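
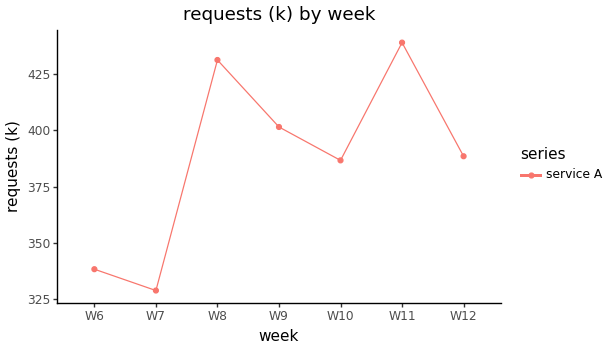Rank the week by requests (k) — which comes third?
W9

Top 4: W11 ≈ 440, W8 ≈ 430, W9 ≈ 400, W12 ≈ 390.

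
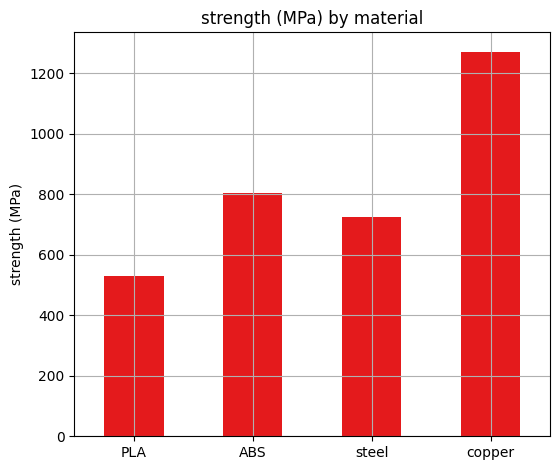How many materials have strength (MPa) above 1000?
1

Above 1000: copper.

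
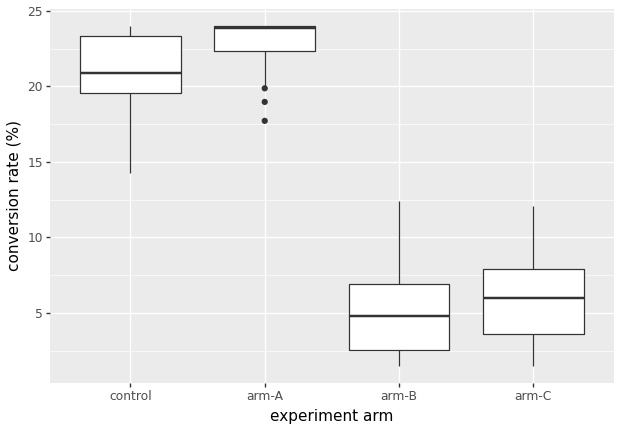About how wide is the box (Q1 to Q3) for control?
Q3 ≈ 24, Q1 ≈ 20; IQR ≈ 4.

≈ 4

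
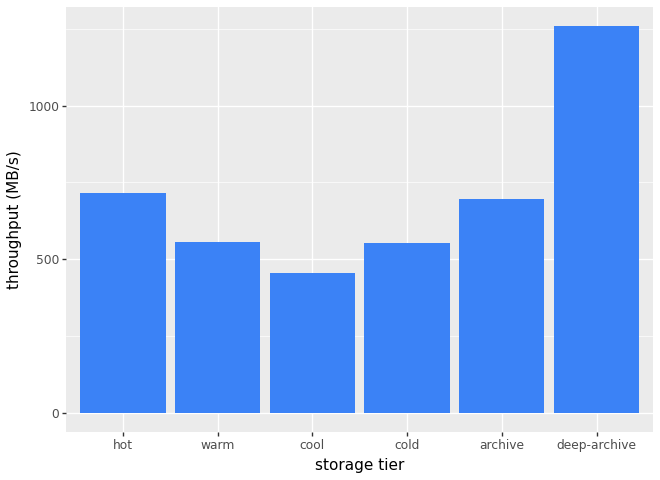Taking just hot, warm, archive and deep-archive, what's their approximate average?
(800 + 600 + 600 + 1200) / 4 ≈ 800.

≈ 800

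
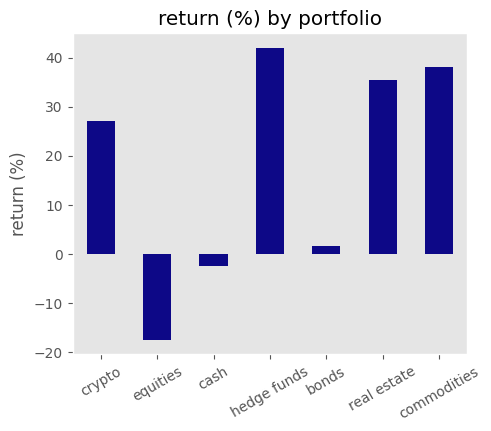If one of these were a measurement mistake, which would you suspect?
equities

equities ≈ -15; the rest sit between ≈ 0 and ≈ 40.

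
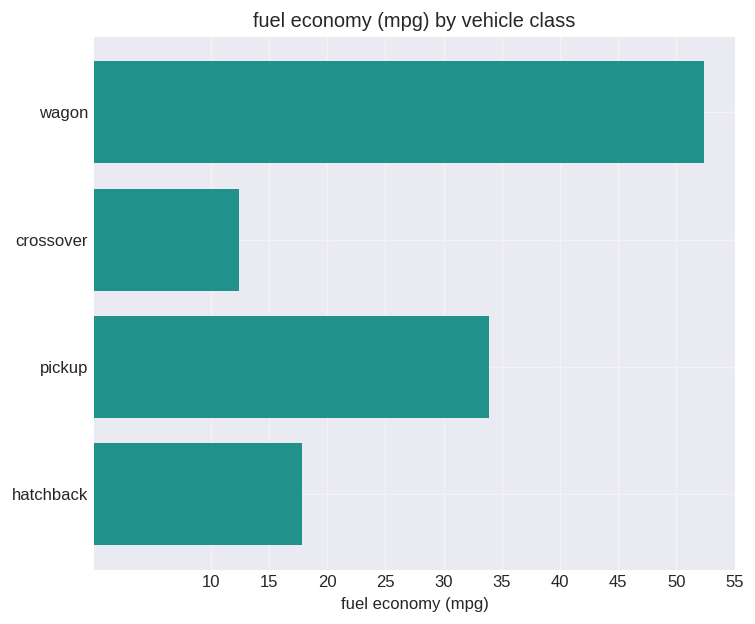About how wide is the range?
≈ 40

Max wagon ≈ 50, min crossover ≈ 10; range ≈ 40.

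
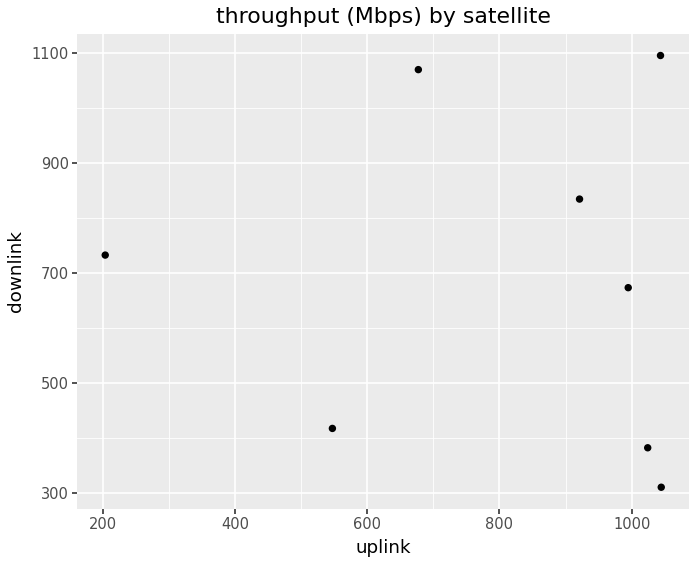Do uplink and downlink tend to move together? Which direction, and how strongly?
no clear correlation

Points are roughly uncorrelated; weak (|r| ≈ 0.1).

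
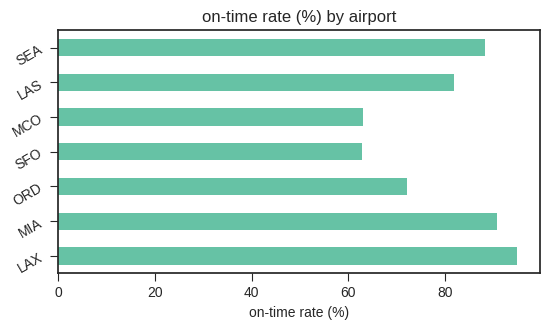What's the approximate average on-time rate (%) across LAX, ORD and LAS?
(90 + 70 + 80) / 3 ≈ 80.

≈ 80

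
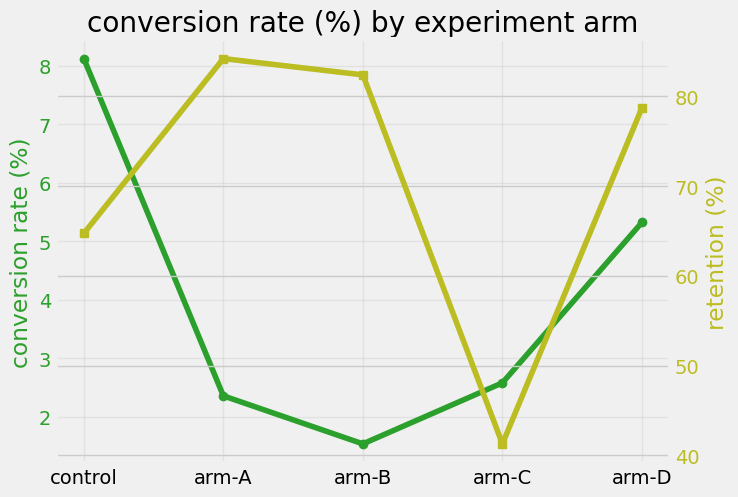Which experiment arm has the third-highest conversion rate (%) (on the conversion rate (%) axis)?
arm-C

Top 4 (on the conversion rate (%) axis): control ≈ 8, arm-D ≈ 5, arm-C ≈ 3, arm-A ≈ 2.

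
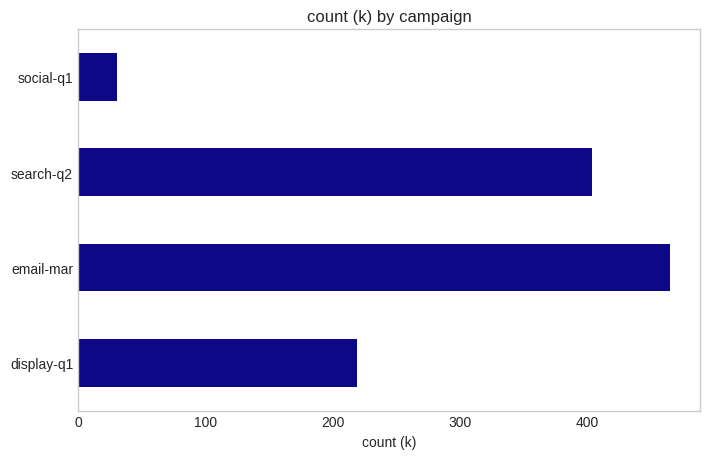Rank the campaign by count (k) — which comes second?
Top 3: email-mar ≈ 450, search-q2 ≈ 400, display-q1 ≈ 200.

search-q2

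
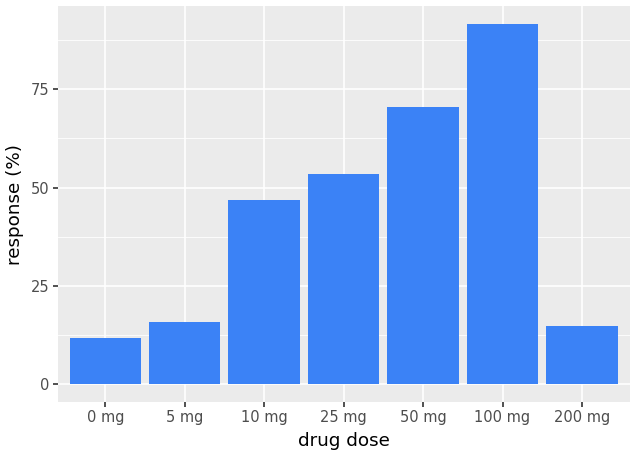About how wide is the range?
Max 100 mg ≈ 90, min 0 mg ≈ 10; range ≈ 80.

≈ 80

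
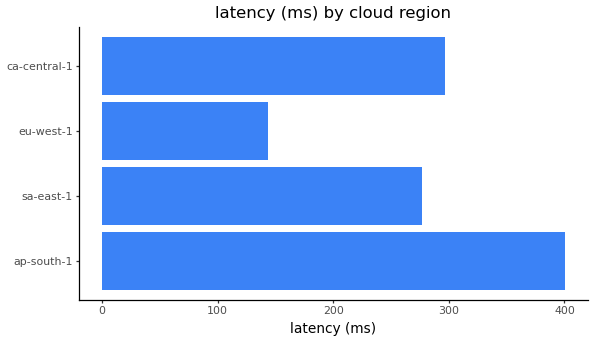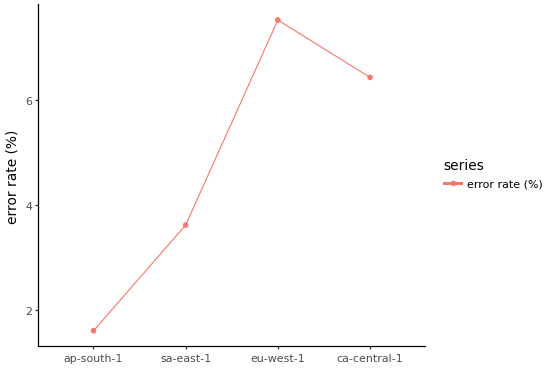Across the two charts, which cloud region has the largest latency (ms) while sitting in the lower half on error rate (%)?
ap-south-1

Chart 2 median error rate (%) ≈ 5; below-median cloud regions: ap-south-1, sa-east-1. Among those, ap-south-1 has the highest latency (ms) (≈ 400).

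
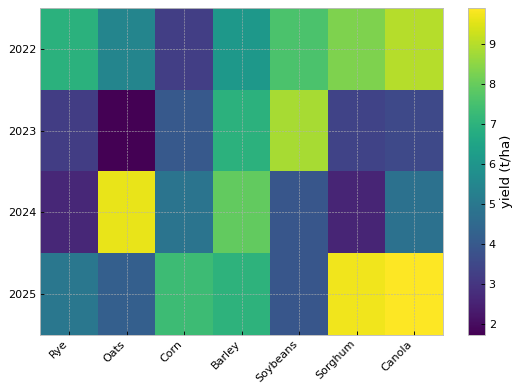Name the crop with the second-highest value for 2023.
Top 3 for 2023: Soybeans ≈ 9, Barley ≈ 7, Corn ≈ 4.

Barley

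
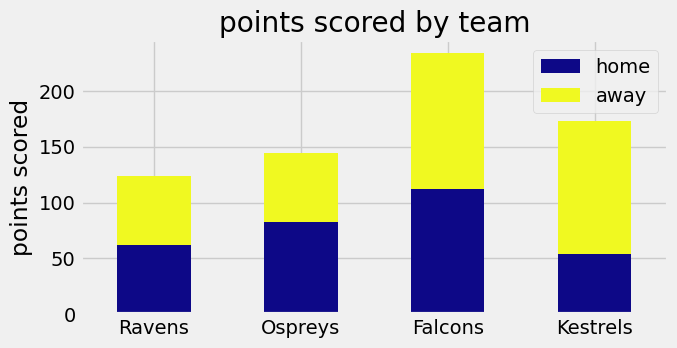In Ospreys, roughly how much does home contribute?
home top ≈ 80, bottom ≈ 0; segment ≈ 80.

≈ 80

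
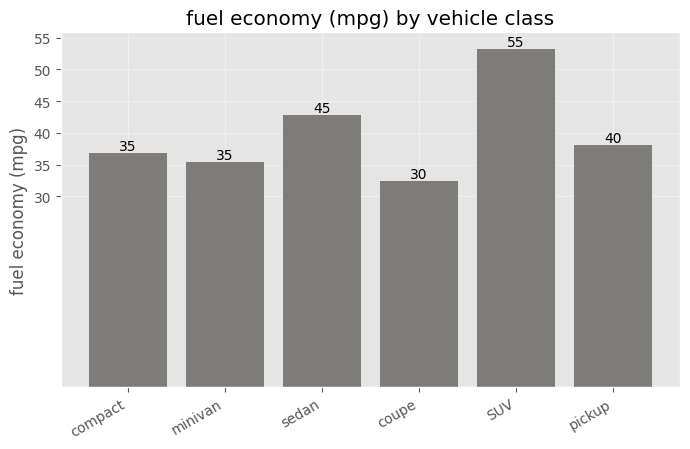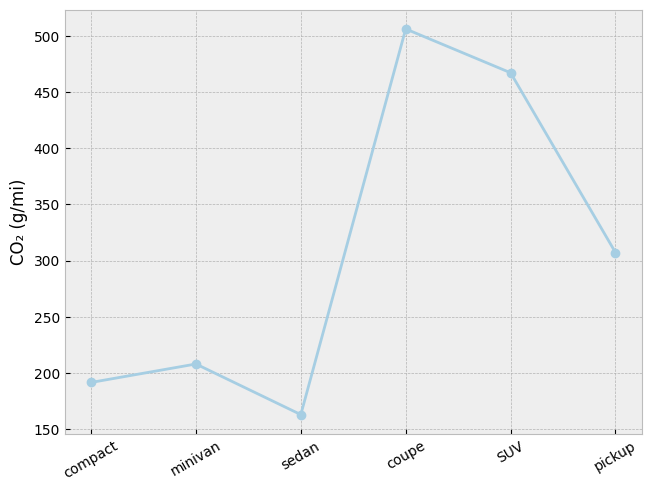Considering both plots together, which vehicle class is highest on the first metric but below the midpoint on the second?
sedan

Chart 2 median CO₂ (g/mi) ≈ 250; below-median vehicle classes: compact, minivan, sedan. Among those, sedan has the highest fuel economy (mpg) (≈ 45).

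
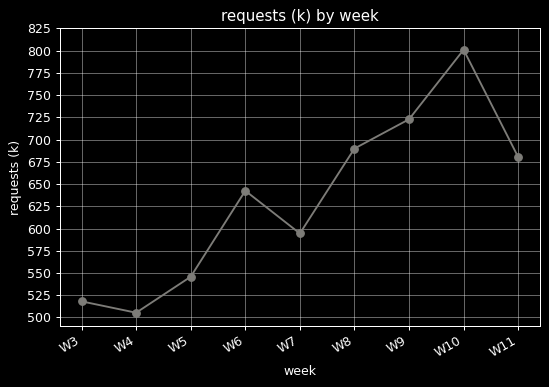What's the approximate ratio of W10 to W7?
≈ 1.33×

W10 ≈ 800, W7 ≈ 600; 800/600 ≈ 1.33.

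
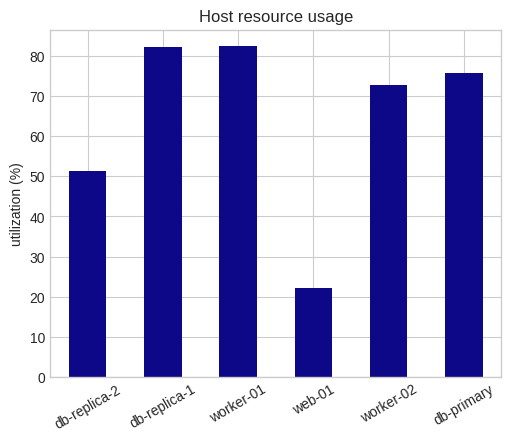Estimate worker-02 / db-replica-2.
worker-02 ≈ 70, db-replica-2 ≈ 50; 70/50 ≈ 1.4.

≈ 1.4×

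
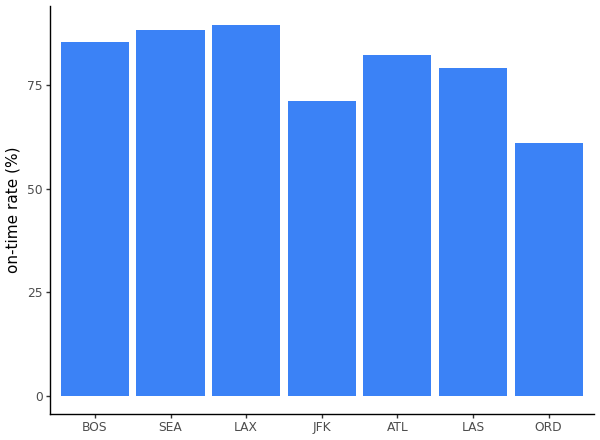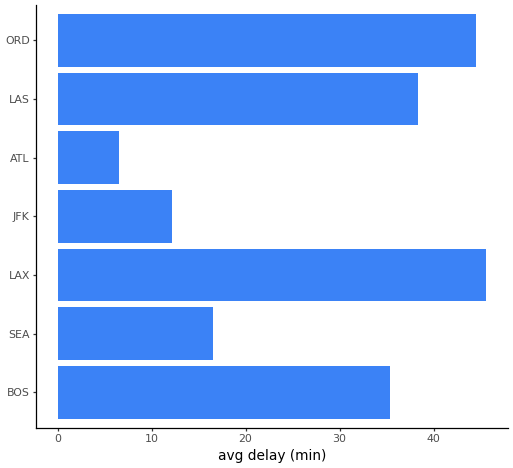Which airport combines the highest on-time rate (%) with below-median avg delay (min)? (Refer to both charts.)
Chart 2 median avg delay (min) ≈ 35; below-median airports: SEA, JFK, ATL. Among those, SEA has the highest on-time rate (%) (≈ 90).

SEA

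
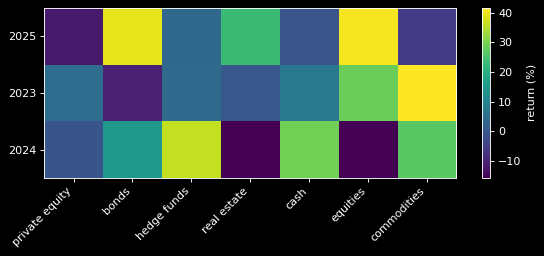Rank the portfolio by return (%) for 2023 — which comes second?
equities

Top 3 for 2023: commodities ≈ 40, equities ≈ 30, cash ≈ 5.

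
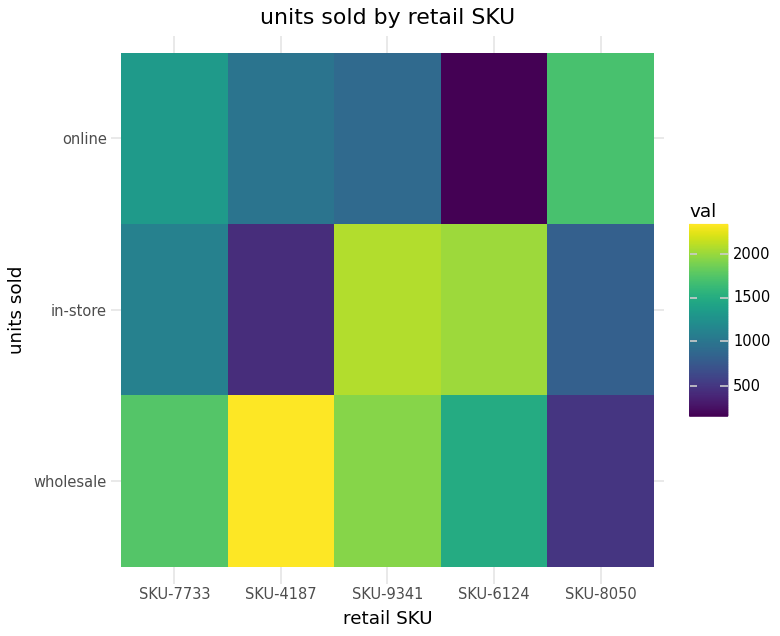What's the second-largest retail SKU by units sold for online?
SKU-7733

Top 3 for online: SKU-8050 ≈ 1800, SKU-7733 ≈ 1400, SKU-4187 ≈ 1000.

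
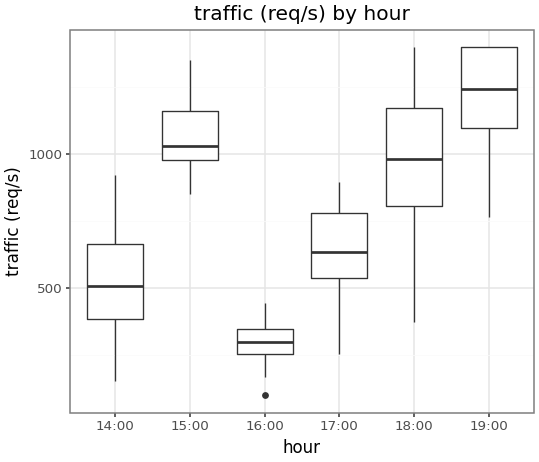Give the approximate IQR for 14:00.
Q3 ≈ 700, Q1 ≈ 400; IQR ≈ 300.

≈ 300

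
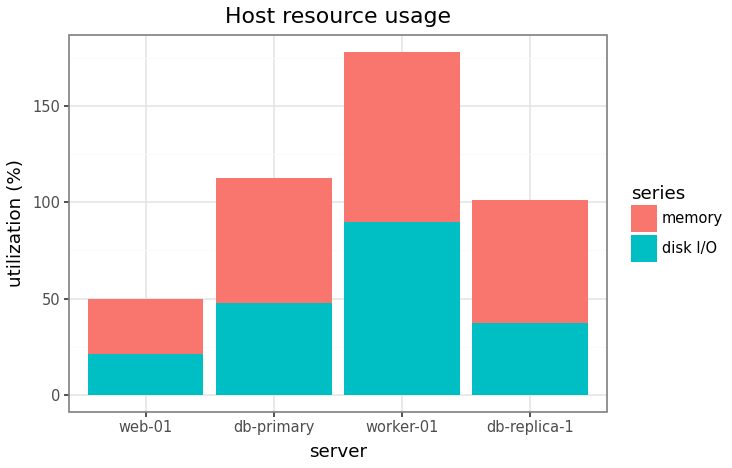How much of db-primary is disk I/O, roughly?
≈ 40

disk I/O top ≈ 40, bottom ≈ 0; segment ≈ 40.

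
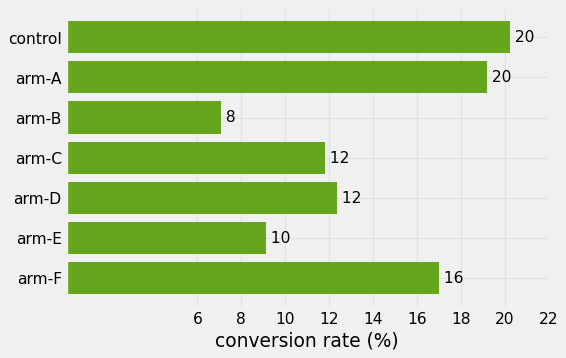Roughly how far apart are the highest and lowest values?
Max control ≈ 20, min arm-B ≈ 8; range ≈ 12.

≈ 12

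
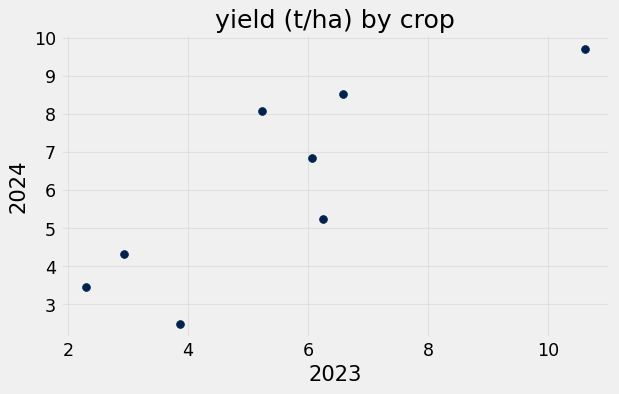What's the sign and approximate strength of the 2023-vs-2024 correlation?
positive, strong

Points are positively correlated; strong (|r| ≈ 0.8).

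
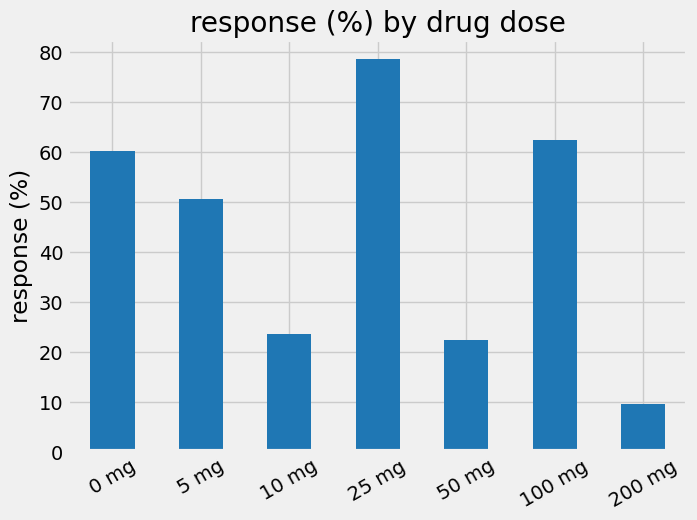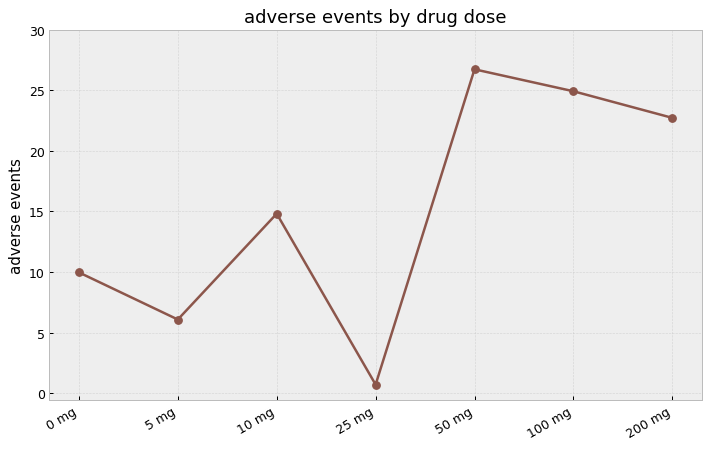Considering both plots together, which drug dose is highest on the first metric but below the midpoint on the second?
Chart 2 median adverse events ≈ 15; below-median drug doses: 0 mg, 5 mg, 25 mg. Among those, 25 mg has the highest response (%) (≈ 80).

25 mg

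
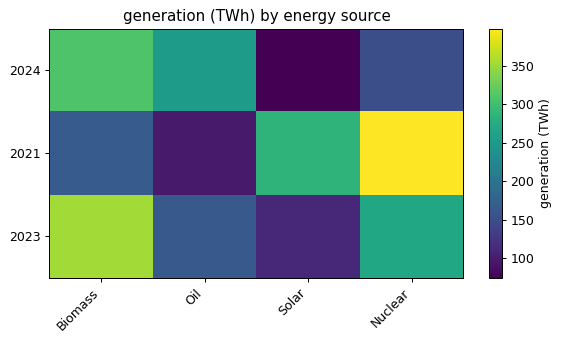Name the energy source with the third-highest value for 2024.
Top 4 for 2024: Biomass ≈ 300, Oil ≈ 250, Nuclear ≈ 150, Solar ≈ 50.

Nuclear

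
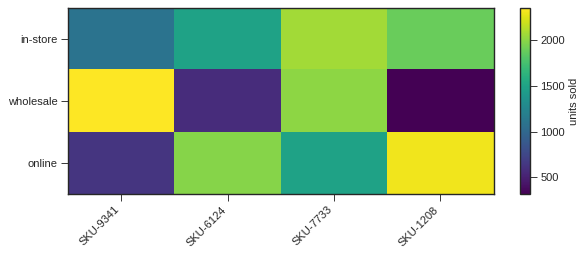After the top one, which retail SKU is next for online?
Top 3 for online: SKU-1208 ≈ 2400, SKU-6124 ≈ 2000, SKU-7733 ≈ 1400.

SKU-6124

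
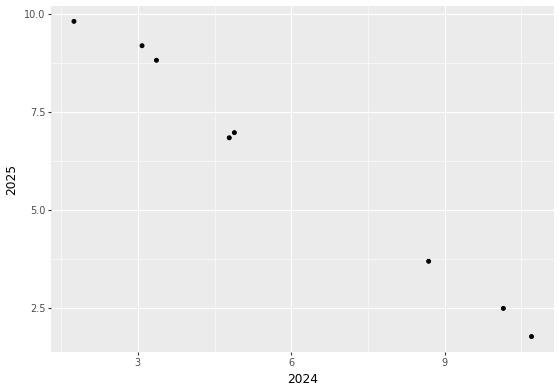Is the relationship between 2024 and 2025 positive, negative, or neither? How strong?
negative, strong

Points are negatively correlated; strong (|r| ≈ 1.0).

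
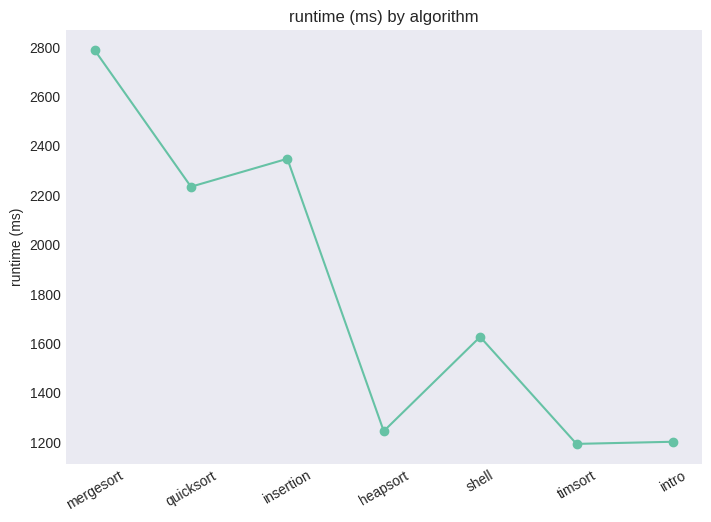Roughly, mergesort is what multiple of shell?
≈ 1.75×

mergesort ≈ 2800, shell ≈ 1600; 2800/1600 ≈ 1.75.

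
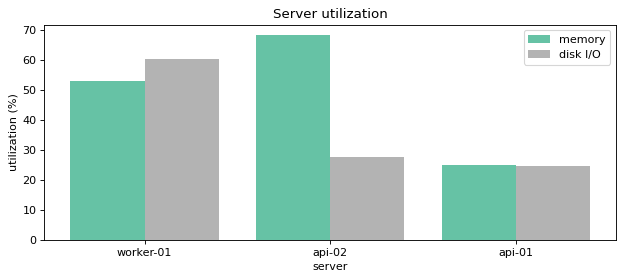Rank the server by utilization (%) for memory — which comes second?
Top 3 for memory: api-02 ≈ 70, worker-01 ≈ 50, api-01 ≈ 30.

worker-01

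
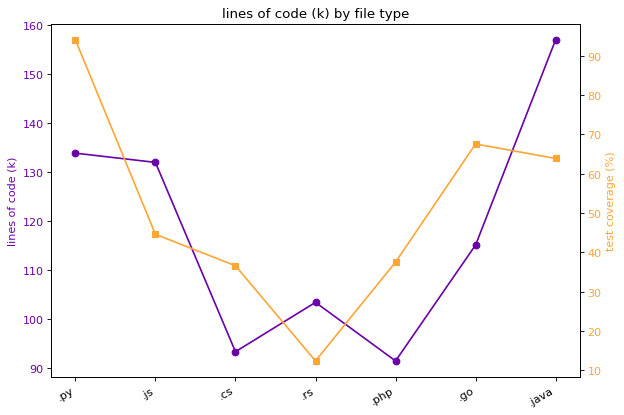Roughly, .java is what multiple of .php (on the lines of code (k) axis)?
≈ 1.78×

.java ≈ 160, .php ≈ 90; 160/90 ≈ 1.78.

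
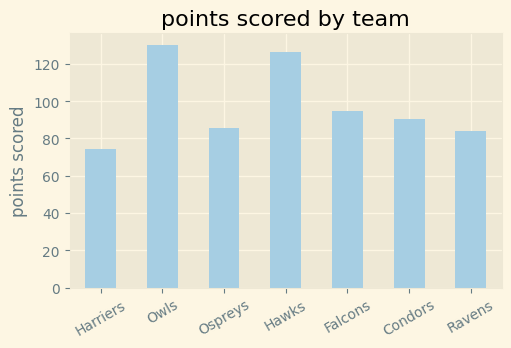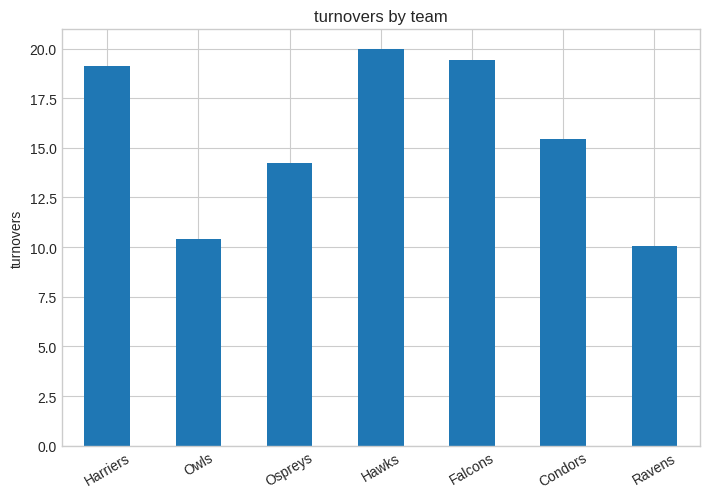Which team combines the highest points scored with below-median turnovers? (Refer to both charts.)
Owls

Chart 2 median turnovers ≈ 16; below-median teams: Owls, Ospreys, Ravens. Among those, Owls has the highest points scored (≈ 120).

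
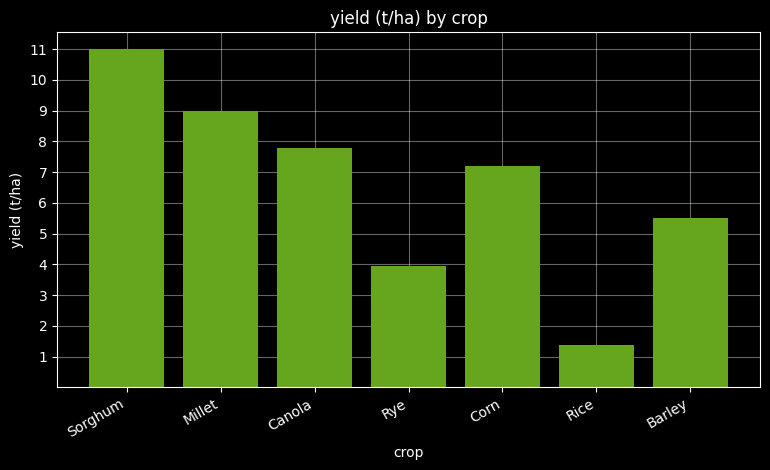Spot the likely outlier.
Rice ≈ 1; the rest sit between ≈ 4 and ≈ 11.

Rice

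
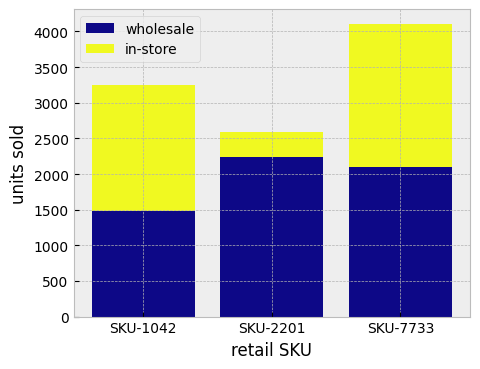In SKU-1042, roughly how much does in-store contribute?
≈ 1500

in-store top ≈ 3000, bottom ≈ 1500; segment ≈ 1500.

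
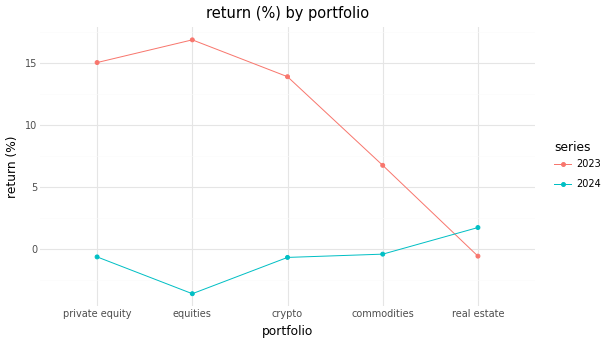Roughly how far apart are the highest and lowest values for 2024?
≈ 6

Max real estate ≈ 2, min equities ≈ -4; range ≈ 6.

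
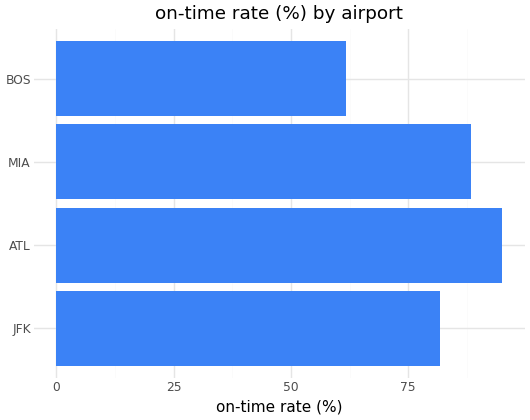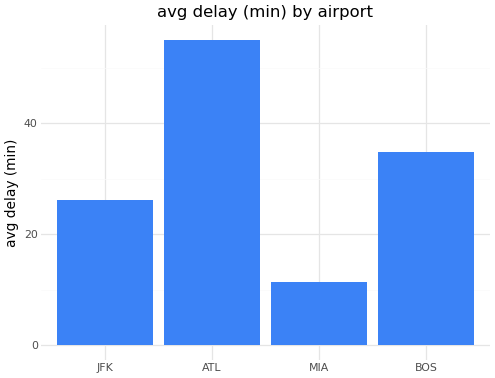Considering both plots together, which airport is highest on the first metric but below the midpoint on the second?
MIA

Chart 2 median avg delay (min) ≈ 30; below-median airports: JFK, MIA. Among those, MIA has the highest on-time rate (%) (≈ 90).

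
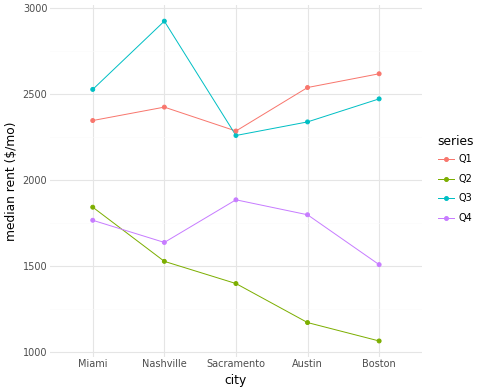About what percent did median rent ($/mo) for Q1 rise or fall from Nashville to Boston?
Nashville ≈ 2400, Boston ≈ 2600; (2600 − 2400) / 2400 ≈ +8.3%.

≈ +8.3%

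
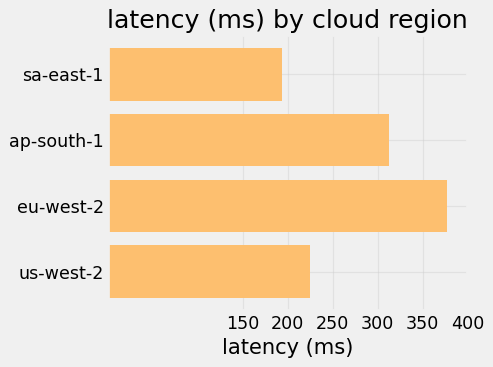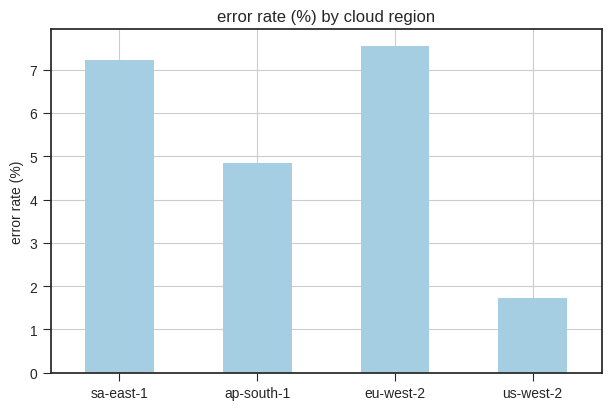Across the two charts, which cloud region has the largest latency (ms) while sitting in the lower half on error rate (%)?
Chart 2 median error rate (%) ≈ 6; below-median cloud regions: ap-south-1, us-west-2. Among those, ap-south-1 has the highest latency (ms) (≈ 300).

ap-south-1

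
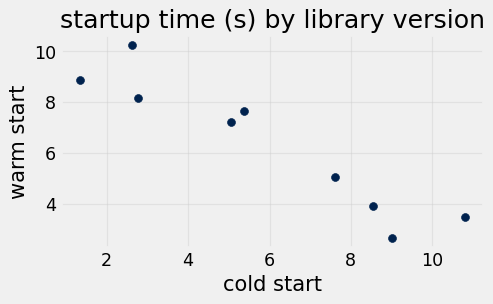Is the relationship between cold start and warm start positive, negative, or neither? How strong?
negative, strong

Points are negatively correlated; strong (|r| ≈ 0.9).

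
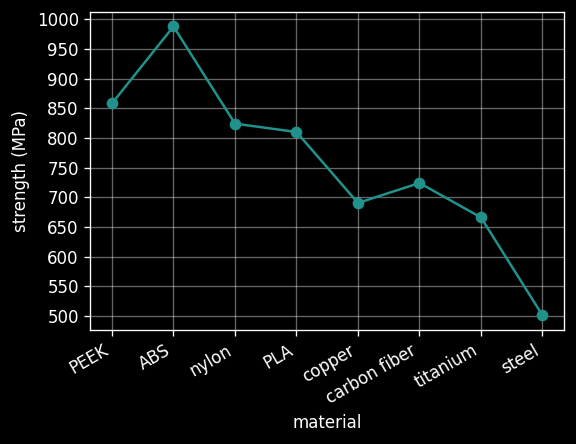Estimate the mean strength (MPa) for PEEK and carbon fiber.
(850 + 700) / 2 ≈ 775.

≈ 775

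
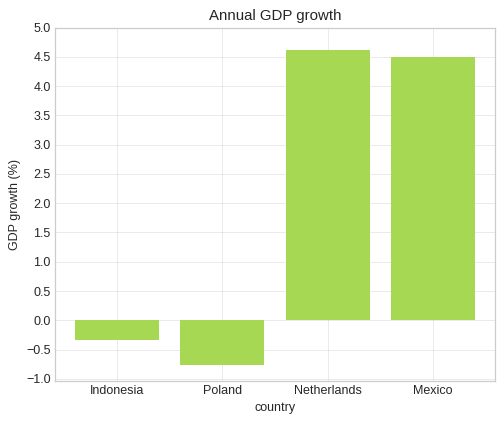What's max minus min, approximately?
Max Netherlands ≈ 4.5, min Poland ≈ -1.0; range ≈ 5.5.

≈ 5.5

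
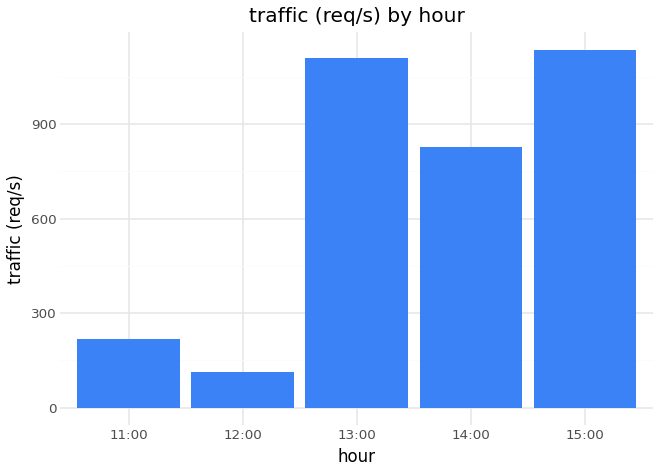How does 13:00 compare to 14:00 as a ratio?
13:00 ≈ 1100, 14:00 ≈ 800; 1100/800 ≈ 1.38.

≈ 1.38×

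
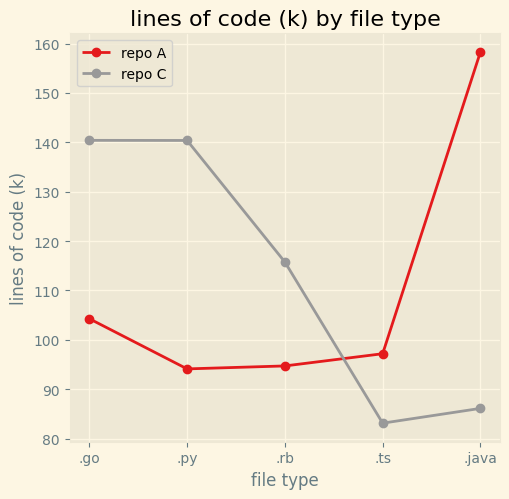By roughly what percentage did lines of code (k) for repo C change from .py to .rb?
≈ -14.3%

.py ≈ 140, .rb ≈ 120; (120 − 140) / 140 ≈ -14.3%.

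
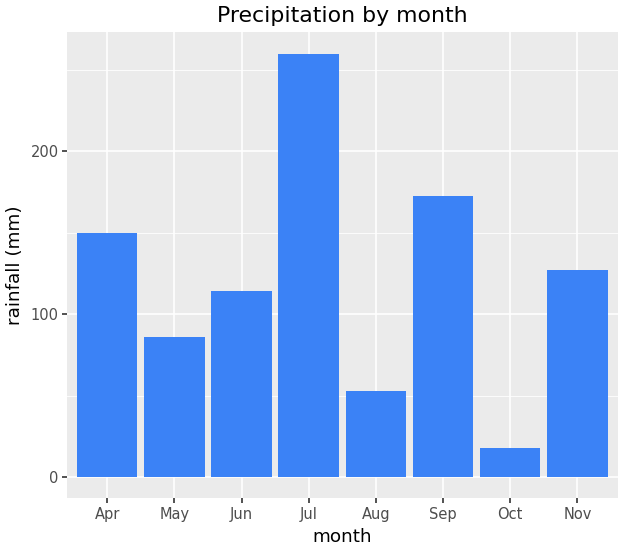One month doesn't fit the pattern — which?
Jul ≈ 250; the rest sit between ≈ 25 and ≈ 175.

Jul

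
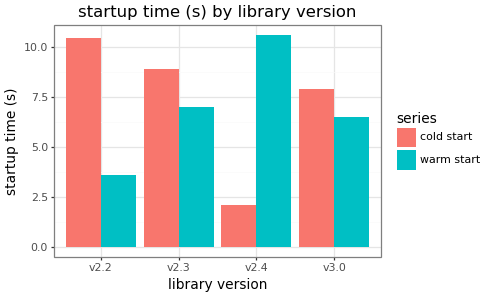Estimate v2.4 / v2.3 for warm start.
≈ 1.57×

v2.4 ≈ 11, v2.3 ≈ 7; 11/7 ≈ 1.57.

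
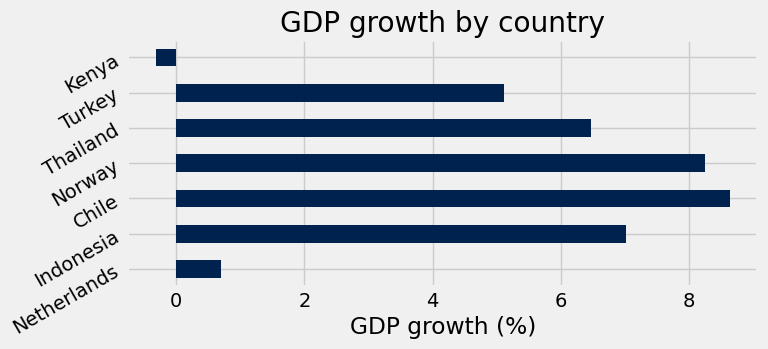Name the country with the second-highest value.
Top 3: Chile ≈ 9, Norway ≈ 8, Indonesia ≈ 7.

Norway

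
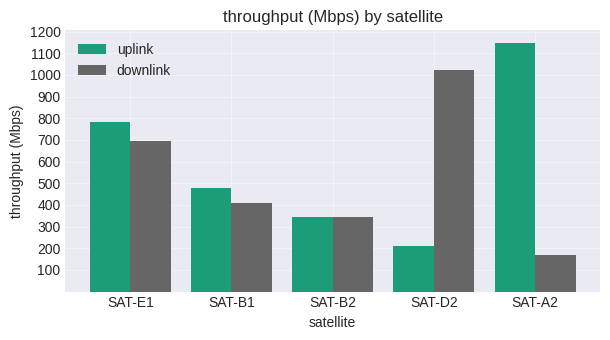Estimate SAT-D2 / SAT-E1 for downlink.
≈ 1.43×

SAT-D2 ≈ 1000, SAT-E1 ≈ 700; 1000/700 ≈ 1.43.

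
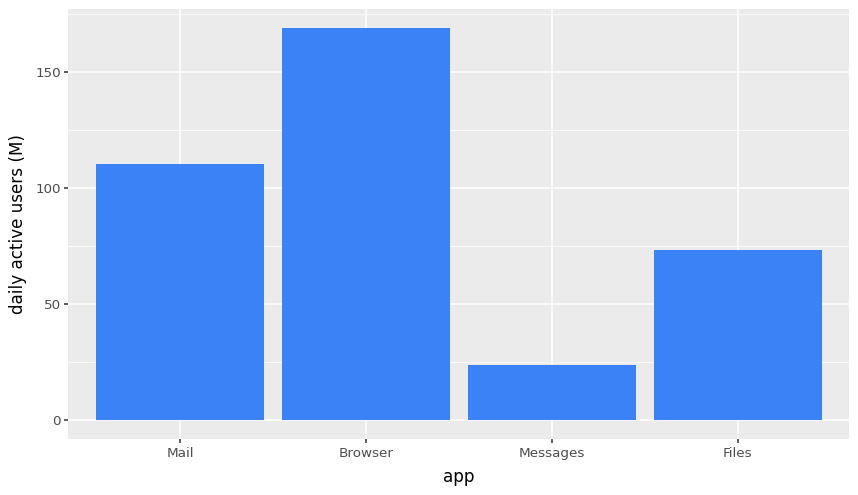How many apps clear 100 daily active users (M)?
Above 100: Mail, Browser.

2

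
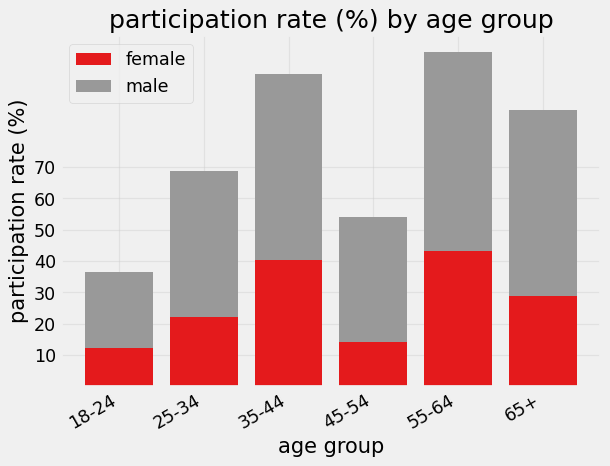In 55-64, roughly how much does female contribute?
female top ≈ 40, bottom ≈ 0; segment ≈ 40.

≈ 40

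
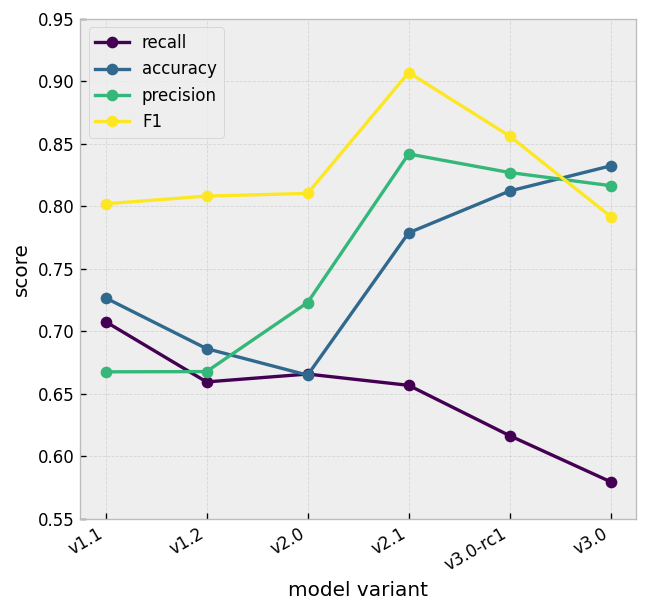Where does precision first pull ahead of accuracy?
v1.2: precision ≈ 0.65 vs accuracy ≈ 0.70 (not yet); v2.0: precision ≈ 0.70 vs accuracy ≈ 0.65 (first crossover).

v2.0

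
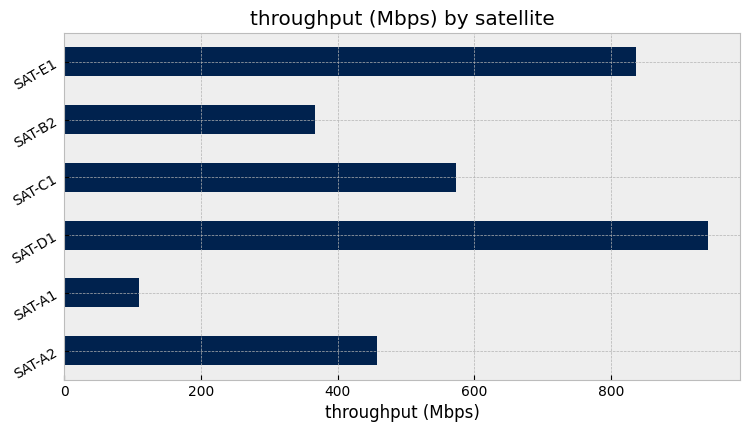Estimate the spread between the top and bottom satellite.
≈ 800

Max SAT-D1 ≈ 900, min SAT-A1 ≈ 100; range ≈ 800.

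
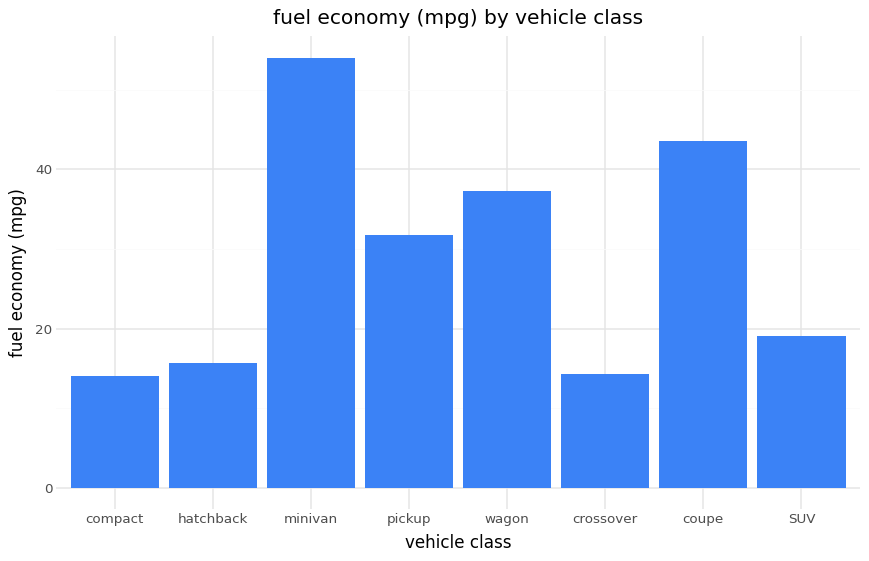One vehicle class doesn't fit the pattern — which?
minivan ≈ 55; the rest sit between ≈ 15 and ≈ 45.

minivan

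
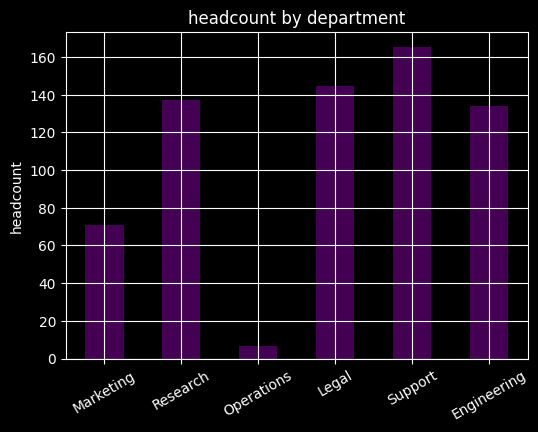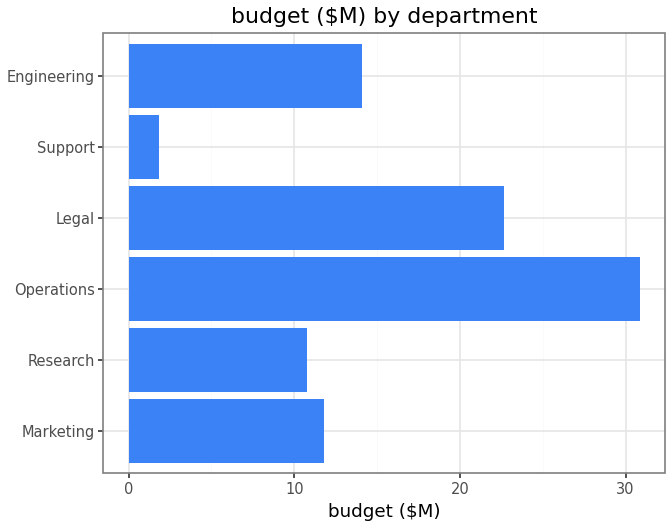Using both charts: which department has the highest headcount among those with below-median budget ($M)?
Chart 2 median budget ($M) ≈ 15; below-median departments: Marketing, Research, Support. Among those, Support has the highest headcount (≈ 160).

Support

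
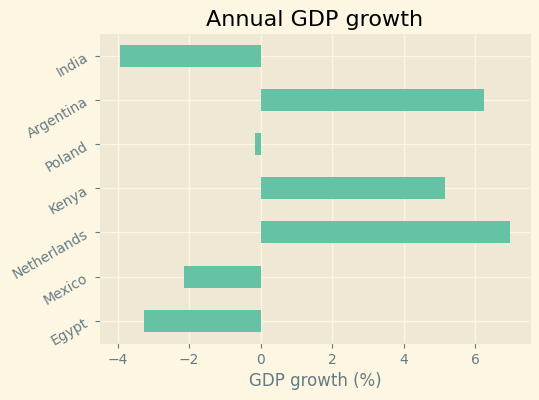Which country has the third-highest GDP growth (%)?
Top 4: Netherlands ≈ 7, Argentina ≈ 6, Kenya ≈ 5, Poland ≈ 0.

Kenya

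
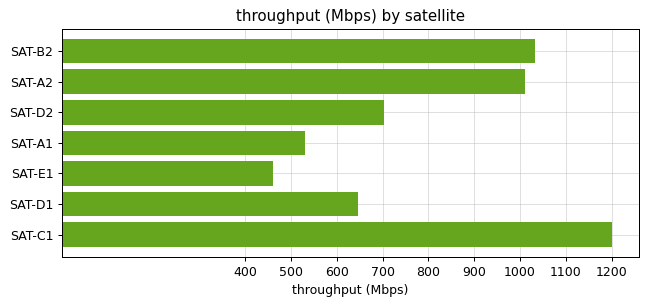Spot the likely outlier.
SAT-C1 ≈ 1200; the rest sit between ≈ 500 and ≈ 1000.

SAT-C1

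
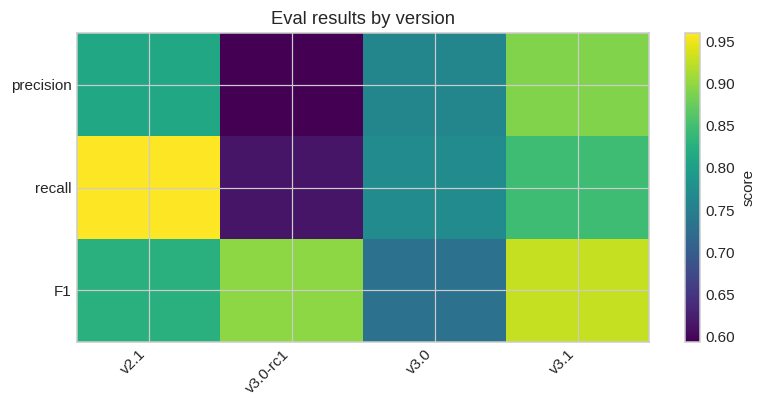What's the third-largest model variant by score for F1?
v2.1

Top 4 for F1: v3.1 ≈ 0.95, v3.0-rc1 ≈ 0.90, v2.1 ≈ 0.85, v3.0 ≈ 0.75.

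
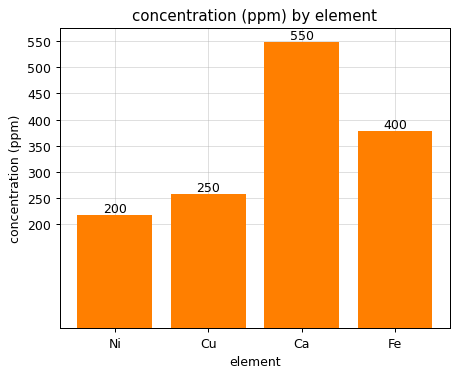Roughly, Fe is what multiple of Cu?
Fe ≈ 400, Cu ≈ 250; 400/250 ≈ 1.6.

≈ 1.6×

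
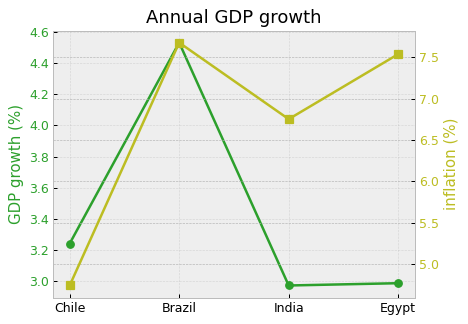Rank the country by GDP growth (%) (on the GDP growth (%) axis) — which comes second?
Top 3 (on the GDP growth (%) axis): Brazil ≈ 4.6, Chile ≈ 3.2, Egypt ≈ 3.0.

Chile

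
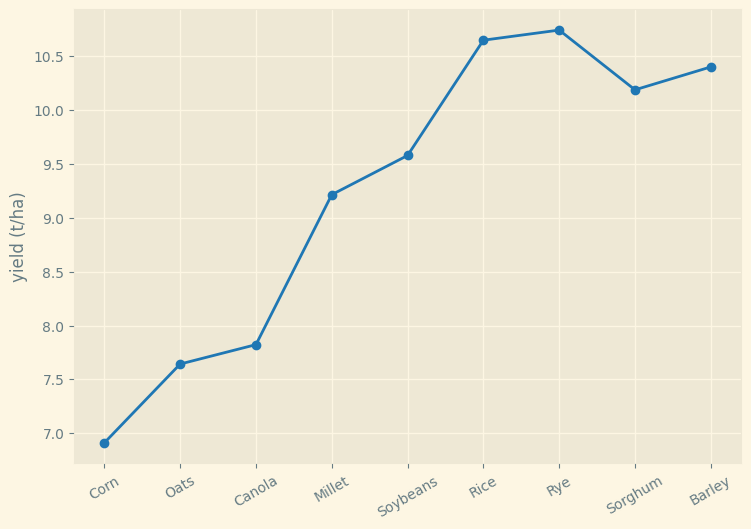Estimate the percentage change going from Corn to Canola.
Corn ≈ 7.0, Canola ≈ 8.0; (8.0 − 7.0) / 7.0 ≈ +14.3%.

≈ +14.3%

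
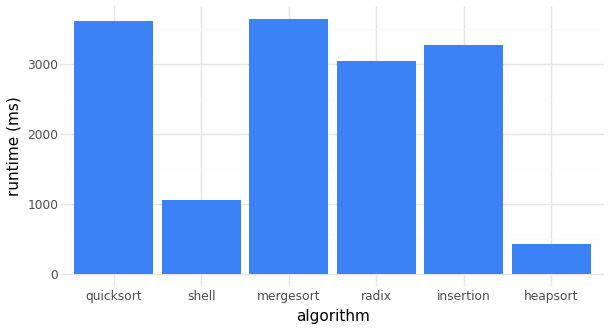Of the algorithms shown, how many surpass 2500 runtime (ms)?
4

Above 2500: quicksort, mergesort, radix, insertion.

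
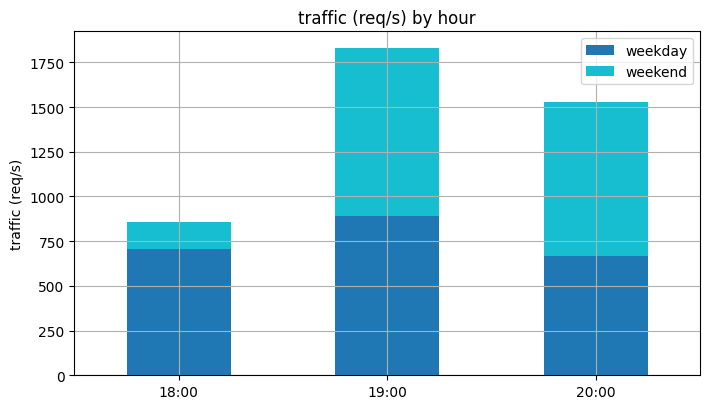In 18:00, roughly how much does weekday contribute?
≈ 800

weekday top ≈ 800, bottom ≈ 0; segment ≈ 800.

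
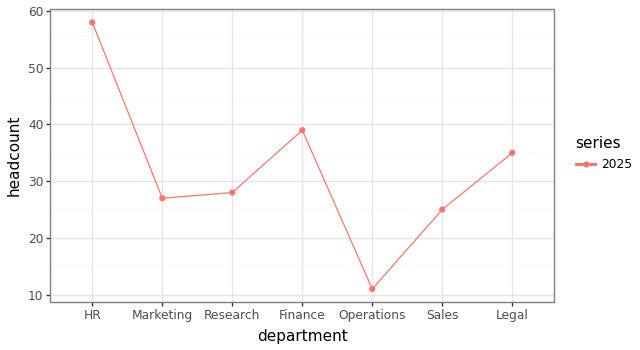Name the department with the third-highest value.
Legal

Top 4: HR ≈ 60, Finance ≈ 40, Legal ≈ 35, Research ≈ 30.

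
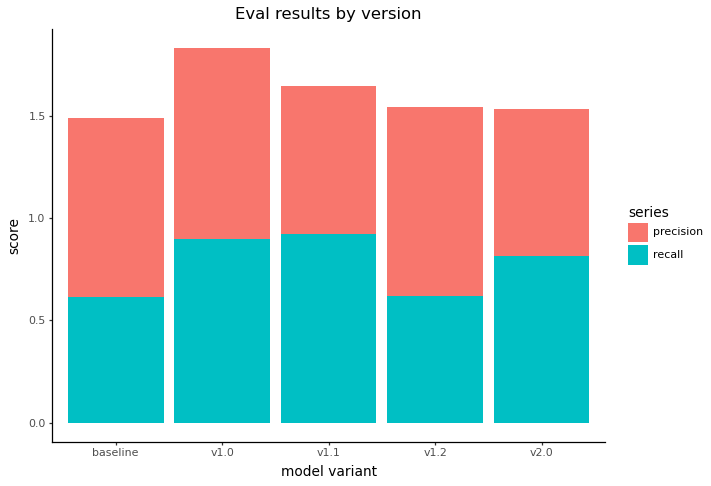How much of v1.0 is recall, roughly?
recall top ≈ 0.8, bottom ≈ 0.0; segment ≈ 0.8.

≈ 0.8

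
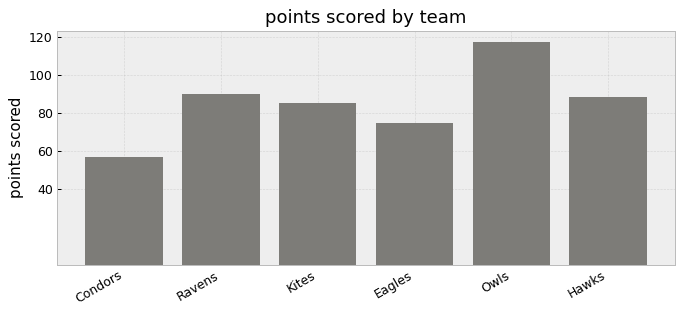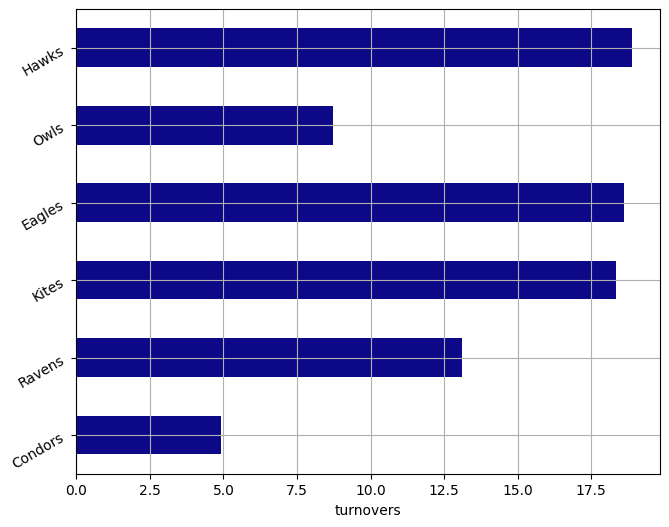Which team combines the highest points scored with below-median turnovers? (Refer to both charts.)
Owls

Chart 2 median turnovers ≈ 16; below-median teams: Condors, Ravens, Owls. Among those, Owls has the highest points scored (≈ 120).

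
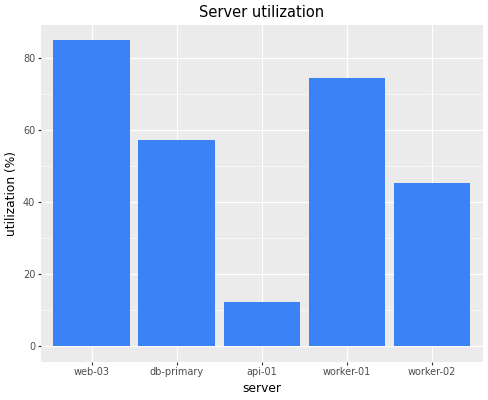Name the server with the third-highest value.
Top 4: web-03 ≈ 90, worker-01 ≈ 70, db-primary ≈ 60, worker-02 ≈ 50.

db-primary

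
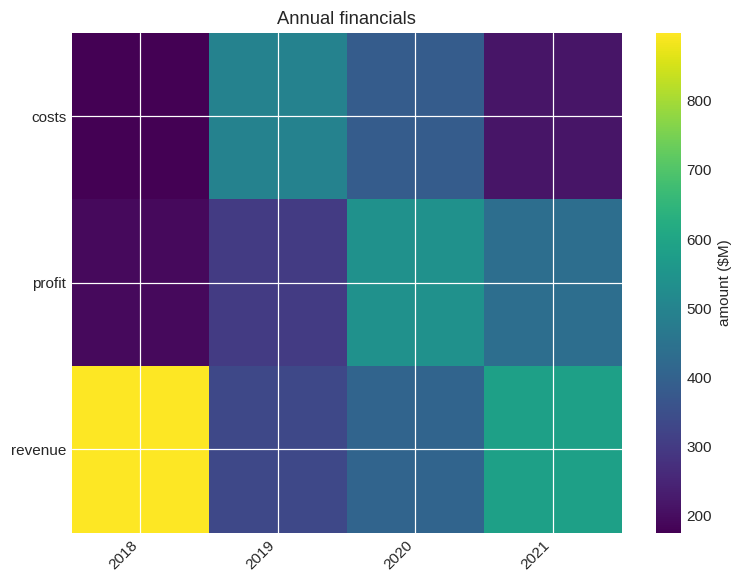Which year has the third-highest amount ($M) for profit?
2019

Top 4 for profit: 2020 ≈ 500, 2021 ≈ 400, 2019 ≈ 300, 2018 ≈ 200.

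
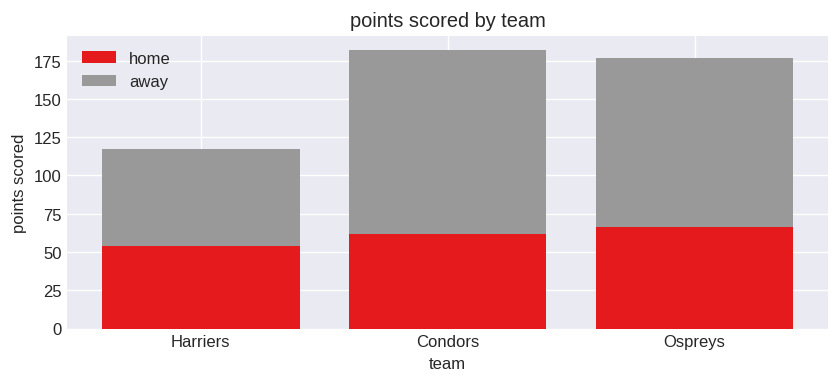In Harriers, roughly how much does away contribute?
≈ 60

away top ≈ 120, bottom ≈ 60; segment ≈ 60.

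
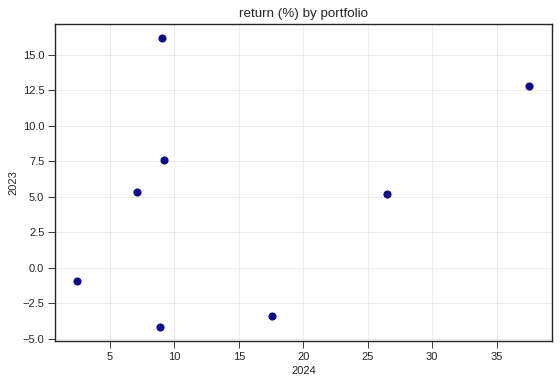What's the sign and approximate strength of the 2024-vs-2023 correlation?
positive, weak

Points are positively correlated; weak (|r| ≈ 0.3).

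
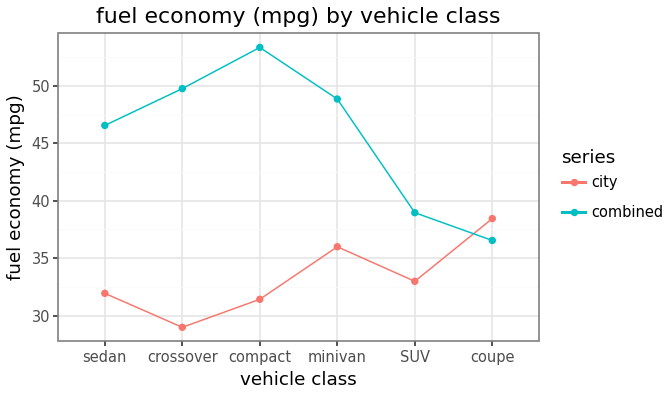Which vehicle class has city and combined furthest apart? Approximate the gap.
compact, ≈ 25 mpg

compact: city ≈ 30, combined ≈ 55 → gap ≈ 25. Next-largest (crossover) is only ≈ 20.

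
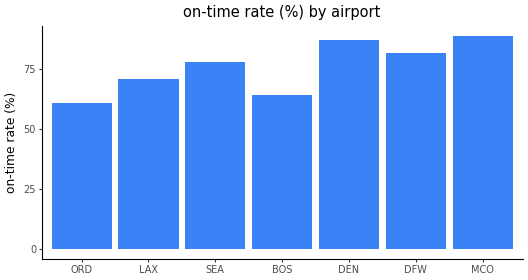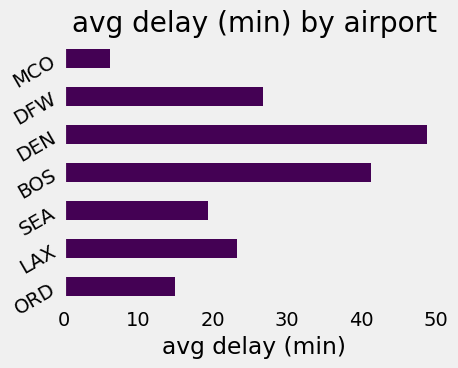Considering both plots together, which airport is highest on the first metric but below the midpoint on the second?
Chart 2 median avg delay (min) ≈ 25; below-median airports: ORD, SEA, MCO. Among those, MCO has the highest on-time rate (%) (≈ 90).

MCO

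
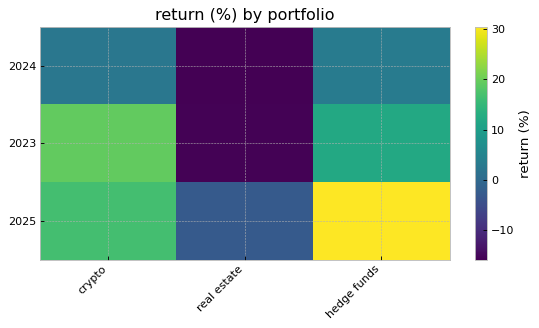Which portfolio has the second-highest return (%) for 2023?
Top 3 for 2023: crypto ≈ 20, hedge funds ≈ 10, real estate ≈ -15.

hedge funds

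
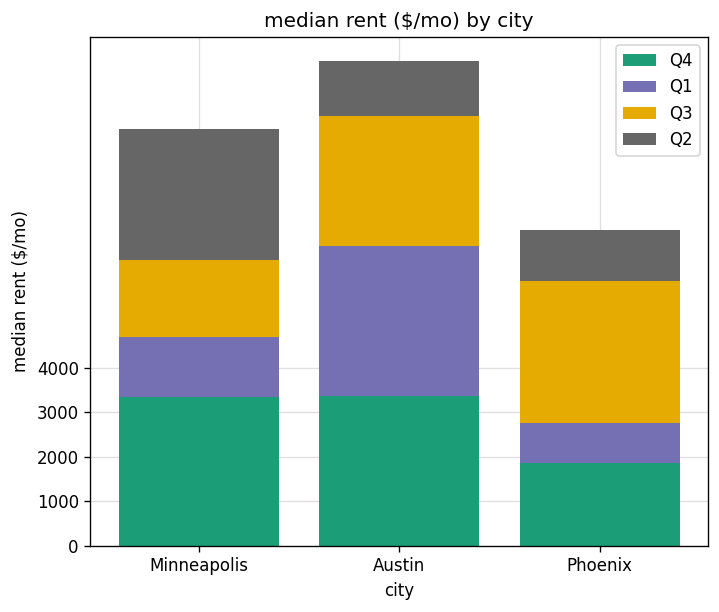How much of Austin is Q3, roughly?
≈ 3000

Q3 top ≈ 10000, bottom ≈ 7000; segment ≈ 3000.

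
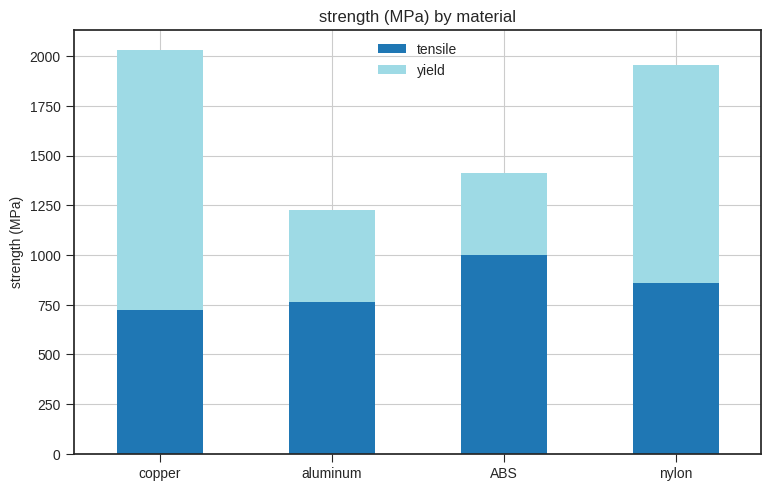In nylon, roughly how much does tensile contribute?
≈ 800

tensile top ≈ 800, bottom ≈ 0; segment ≈ 800.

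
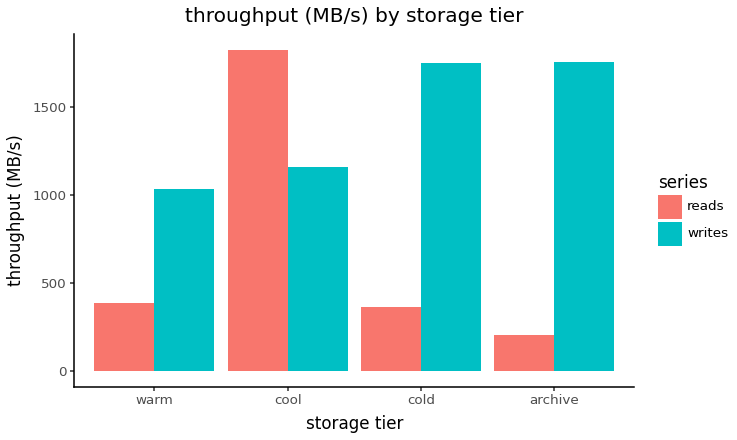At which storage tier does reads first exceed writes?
cool

warm: reads ≈ 400 vs writes ≈ 1000 (not yet); cool: reads ≈ 1800 vs writes ≈ 1200 (first crossover).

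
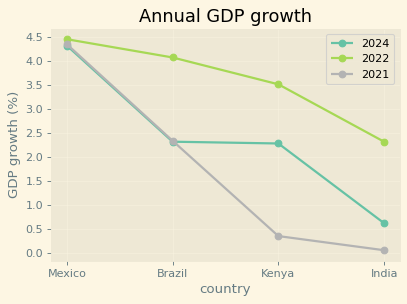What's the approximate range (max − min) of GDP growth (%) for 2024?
Max Mexico ≈ 4.5, min India ≈ 0.5; range ≈ 4.0.

≈ 4.0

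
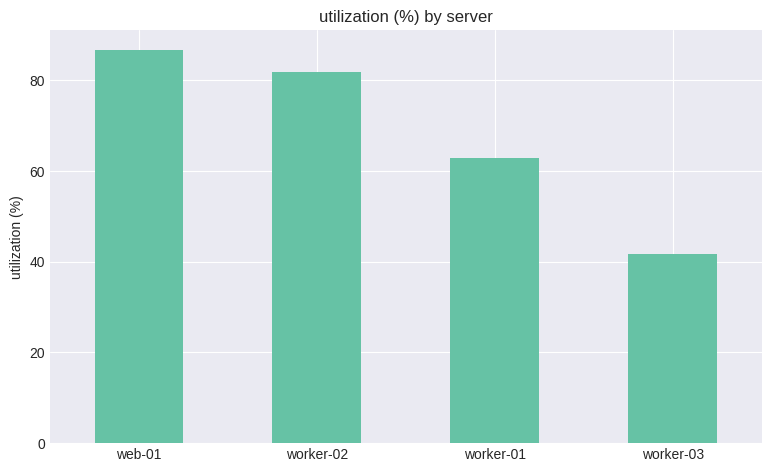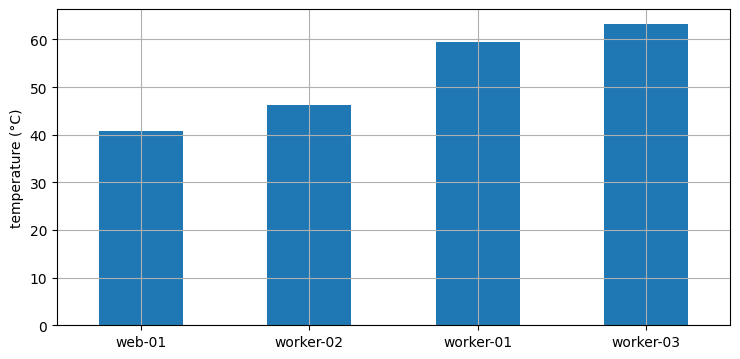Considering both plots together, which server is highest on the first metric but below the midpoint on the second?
web-01

Chart 2 median temperature (°C) ≈ 50; below-median servers: web-01, worker-02. Among those, web-01 has the highest utilization (%) (≈ 90).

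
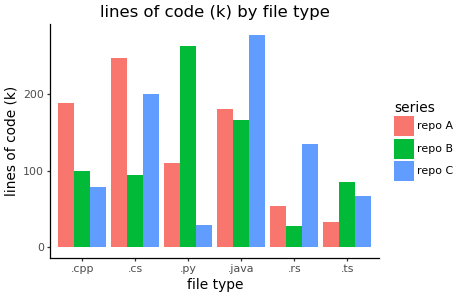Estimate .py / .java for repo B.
≈ 1.57×

.py ≈ 275, .java ≈ 175; 275/175 ≈ 1.57.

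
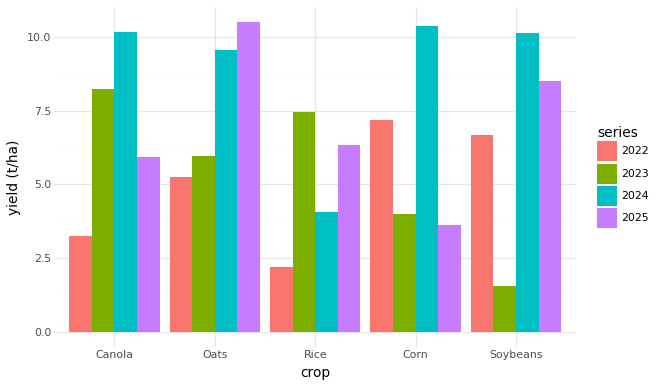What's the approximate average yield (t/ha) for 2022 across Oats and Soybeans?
(5 + 7) / 2 ≈ 6.

≈ 6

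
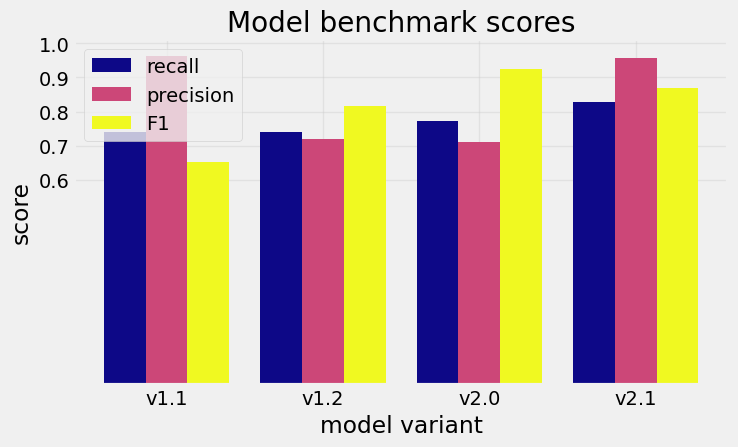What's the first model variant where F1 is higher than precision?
v1.2

v1.1: F1 ≈ 0.7 vs precision ≈ 1.0 (not yet); v1.2: F1 ≈ 0.8 vs precision ≈ 0.7 (first crossover).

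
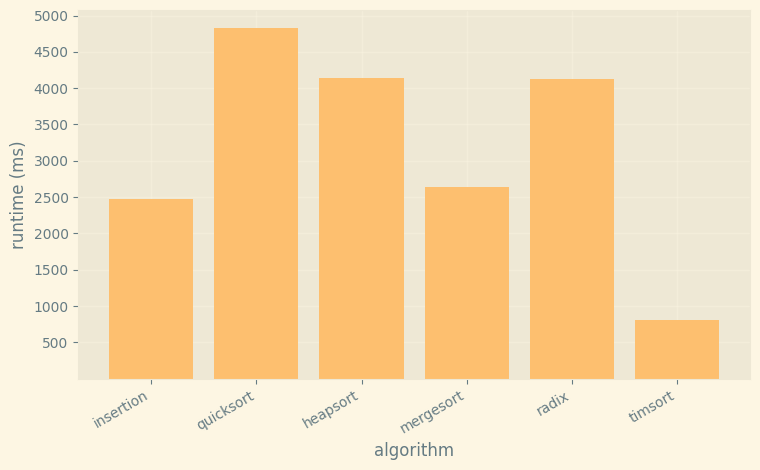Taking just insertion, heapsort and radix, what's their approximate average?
(2500 + 4000 + 4000) / 3 ≈ 3500.

≈ 3500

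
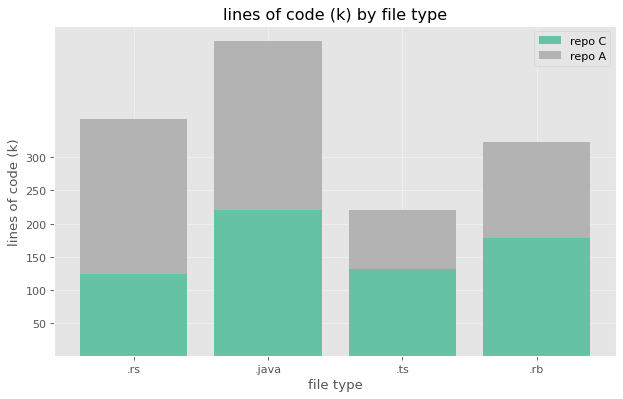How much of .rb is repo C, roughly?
repo C top ≈ 200, bottom ≈ 0; segment ≈ 200.

≈ 200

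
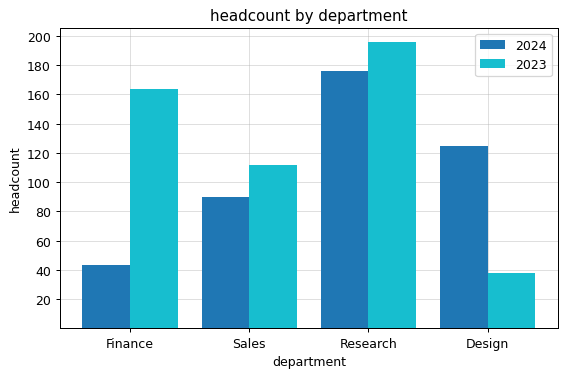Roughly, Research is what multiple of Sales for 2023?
Research ≈ 200, Sales ≈ 120; 200/120 ≈ 1.67.

≈ 1.67×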